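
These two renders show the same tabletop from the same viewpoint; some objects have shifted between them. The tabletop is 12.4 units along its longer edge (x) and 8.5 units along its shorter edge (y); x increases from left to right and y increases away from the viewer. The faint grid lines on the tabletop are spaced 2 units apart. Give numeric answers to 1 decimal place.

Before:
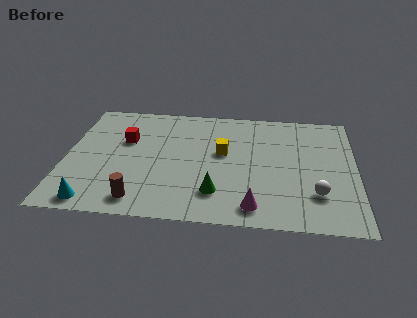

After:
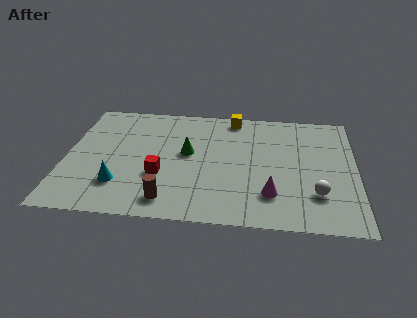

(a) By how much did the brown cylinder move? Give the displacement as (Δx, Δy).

(1.2, 0.1)

From the two frames, the brown cylinder sits at roughly (3.3, 1.2) before and (4.5, 1.3) after.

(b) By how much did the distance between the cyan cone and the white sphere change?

-1.1

Before: roughly 9.4 units apart; after: 8.3. That's 1.1 units closer together.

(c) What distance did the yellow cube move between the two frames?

2.7

From (6.7, 4.9) to (7.1, 7.6), the yellow cube covered √(0.4² + 2.7²) ≈ 2.7 units.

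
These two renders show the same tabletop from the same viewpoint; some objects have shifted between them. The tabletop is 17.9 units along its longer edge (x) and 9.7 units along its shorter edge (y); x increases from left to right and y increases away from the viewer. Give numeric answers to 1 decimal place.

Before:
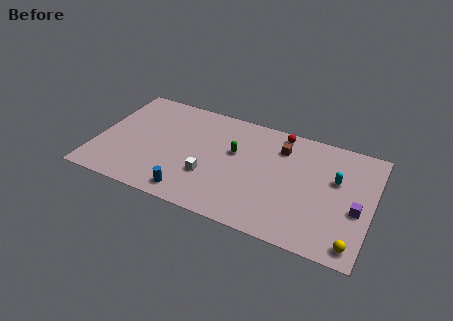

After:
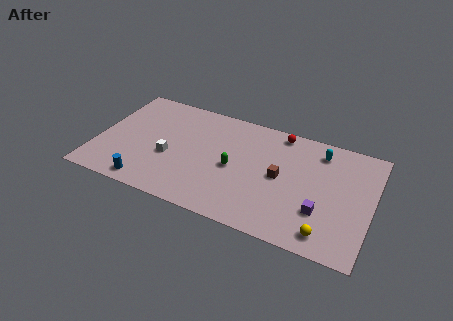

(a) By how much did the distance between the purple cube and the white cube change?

+0.5

The distance was about 9.5 in the first image and 10.0 in the second, so they moved 0.5 units further apart.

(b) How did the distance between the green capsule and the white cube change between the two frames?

+1.2

Before: roughly 3.0 units apart; after: 4.2. That's 1.2 units further apart.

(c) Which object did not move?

the red sphere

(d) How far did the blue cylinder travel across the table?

2.8

From (6.5, 1.3) to (3.7, 1.1), the blue cylinder covered √(2.8² + 0.2²) ≈ 2.8 units.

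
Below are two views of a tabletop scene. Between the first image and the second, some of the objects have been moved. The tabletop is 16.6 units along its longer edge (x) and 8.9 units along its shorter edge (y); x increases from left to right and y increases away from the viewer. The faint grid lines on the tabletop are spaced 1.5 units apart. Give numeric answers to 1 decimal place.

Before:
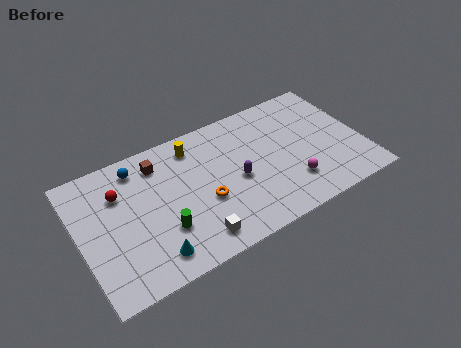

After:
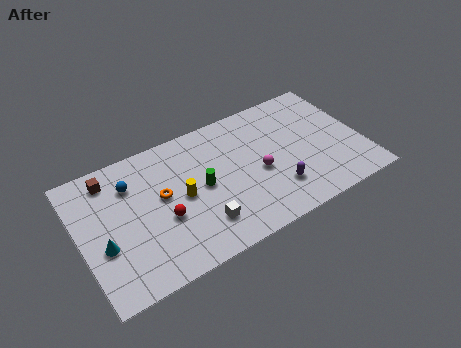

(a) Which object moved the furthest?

the red sphere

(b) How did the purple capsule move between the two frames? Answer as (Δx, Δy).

(2.1, -1.7)

The purple capsule started near (9.1, 4.0) and ended near (11.2, 2.3).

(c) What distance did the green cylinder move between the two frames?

3.0

From (4.6, 2.8) to (7.1, 4.5), the green cylinder covered √(2.5² + 1.7²) ≈ 3.0 units.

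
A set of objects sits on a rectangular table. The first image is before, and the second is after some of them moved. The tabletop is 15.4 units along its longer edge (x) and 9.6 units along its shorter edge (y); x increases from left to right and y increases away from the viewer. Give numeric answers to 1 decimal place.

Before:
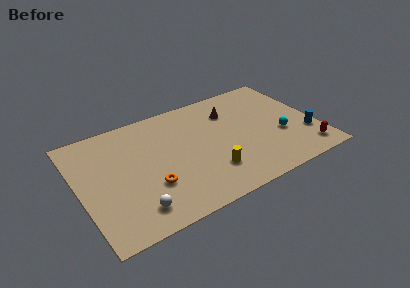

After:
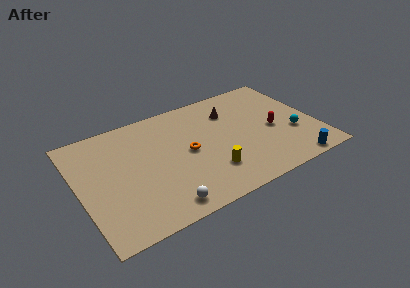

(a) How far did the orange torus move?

3.2

The orange torus was near (4.3, 3.1) before and (7.0, 4.8) after, so it travelled √(2.7² + 1.7²) ≈ 3.2 units.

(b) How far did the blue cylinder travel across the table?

2.5

From (14.6, 2.9) to (13.3, 0.8), the blue cylinder covered √(1.3² + 2.1²) ≈ 2.5 units.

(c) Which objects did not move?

the brown cone and the yellow cylinder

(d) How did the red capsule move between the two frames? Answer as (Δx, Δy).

(-1.7, 2.8)

The red capsule started near (14.3, 1.5) and ended near (12.6, 4.3).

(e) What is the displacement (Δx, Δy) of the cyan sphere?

(0.8, -0.2)

The cyan sphere was at about (13.0, 3.6) and moved to about (13.8, 3.4).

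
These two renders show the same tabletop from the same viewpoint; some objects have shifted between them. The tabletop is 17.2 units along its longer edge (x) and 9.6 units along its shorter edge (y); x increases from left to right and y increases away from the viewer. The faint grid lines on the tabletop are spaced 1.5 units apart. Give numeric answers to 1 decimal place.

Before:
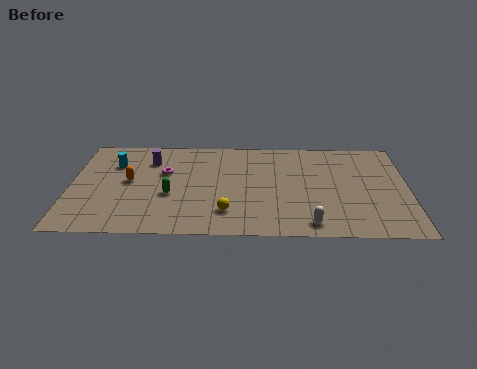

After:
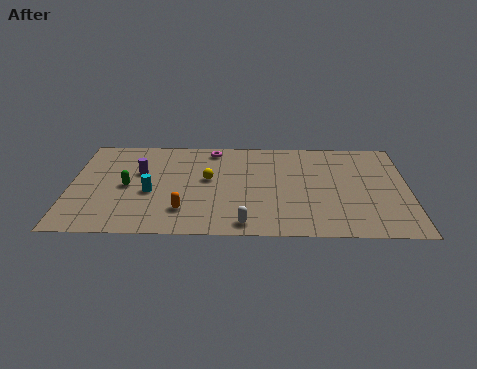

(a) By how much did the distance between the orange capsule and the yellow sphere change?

-2.5

Before: roughly 5.8 units apart; after: 3.3. That's 2.5 units closer together.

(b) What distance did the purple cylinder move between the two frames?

1.3

The purple cylinder was near (4.0, 7.2) before and (3.5, 6.0) after, so it travelled √(0.5² + 1.2²) ≈ 1.3 units.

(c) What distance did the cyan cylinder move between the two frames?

3.4

From (2.2, 6.8) to (4.1, 4.0), the cyan cylinder covered √(1.9² + 2.8²) ≈ 3.4 units.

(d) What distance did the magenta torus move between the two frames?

3.4

The magenta torus was near (4.8, 6.0) before and (7.2, 8.4) after, so it travelled √(2.4² + 2.4²) ≈ 3.4 units.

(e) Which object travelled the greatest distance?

the orange capsule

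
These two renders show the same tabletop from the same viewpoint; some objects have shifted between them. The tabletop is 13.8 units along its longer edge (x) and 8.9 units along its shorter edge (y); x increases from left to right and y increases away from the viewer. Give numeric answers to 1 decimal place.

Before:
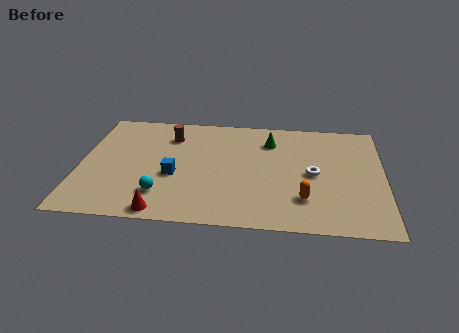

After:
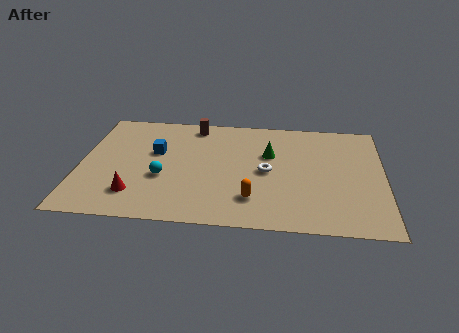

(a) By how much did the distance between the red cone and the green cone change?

-0.6

Before: roughly 7.6 units apart; after: 7.0. That's 0.6 units closer together.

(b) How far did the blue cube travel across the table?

2.0

The blue cube was near (4.3, 3.6) before and (3.4, 5.4) after, so it travelled √(0.9² + 1.8²) ≈ 2.0 units.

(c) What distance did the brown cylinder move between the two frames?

1.5

The brown cylinder was near (4.0, 6.8) before and (5.1, 7.8) after, so it travelled √(1.1² + 1.0²) ≈ 1.5 units.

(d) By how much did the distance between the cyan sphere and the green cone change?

-1.4

They were about 6.7 units apart before and 5.3 after — 1.4 units closer together.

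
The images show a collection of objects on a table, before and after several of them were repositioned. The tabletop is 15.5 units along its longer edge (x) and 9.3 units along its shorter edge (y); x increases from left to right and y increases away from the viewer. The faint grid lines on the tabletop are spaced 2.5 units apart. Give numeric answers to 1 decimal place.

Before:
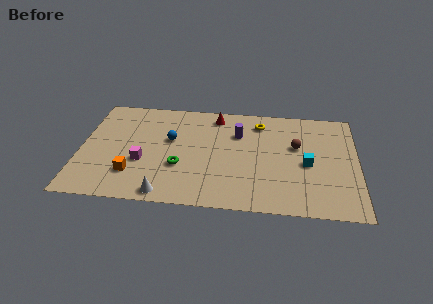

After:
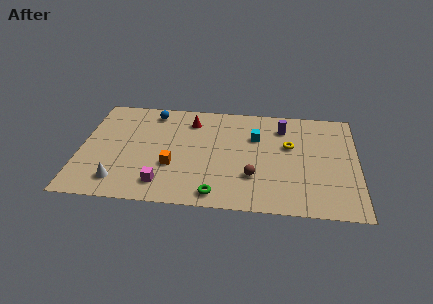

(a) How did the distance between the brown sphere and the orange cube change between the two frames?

-5.2

Before: roughly 9.7 units apart; after: 4.5. That's 5.2 units closer together.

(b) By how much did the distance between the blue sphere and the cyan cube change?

-1.7

Before: roughly 7.8 units apart; after: 6.1. That's 1.7 units closer together.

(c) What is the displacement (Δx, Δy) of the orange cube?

(2.2, 0.9)

The orange cube started near (3.0, 2.4) and ended near (5.2, 3.3).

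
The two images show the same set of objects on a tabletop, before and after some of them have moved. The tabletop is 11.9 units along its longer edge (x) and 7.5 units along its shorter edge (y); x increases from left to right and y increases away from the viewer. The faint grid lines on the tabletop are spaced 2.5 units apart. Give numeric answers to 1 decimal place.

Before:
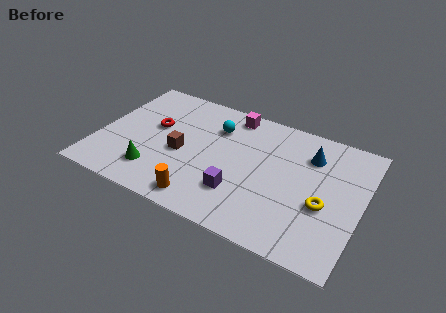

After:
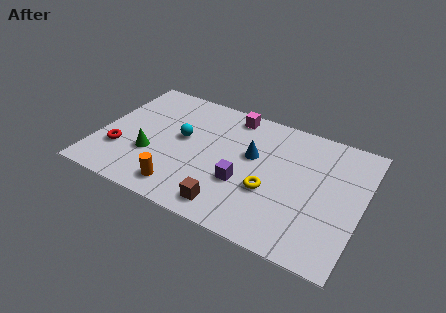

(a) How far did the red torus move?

2.5

From (2.4, 4.4) to (1.1, 2.3), the red torus covered √(1.3² + 2.1²) ≈ 2.5 units.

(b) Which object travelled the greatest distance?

the brown cube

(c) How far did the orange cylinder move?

1.0

The orange cylinder moved from about (5.1, 1.0) to (4.1, 1.2), a distance of √(1.0² + 0.2²) ≈ 1.0.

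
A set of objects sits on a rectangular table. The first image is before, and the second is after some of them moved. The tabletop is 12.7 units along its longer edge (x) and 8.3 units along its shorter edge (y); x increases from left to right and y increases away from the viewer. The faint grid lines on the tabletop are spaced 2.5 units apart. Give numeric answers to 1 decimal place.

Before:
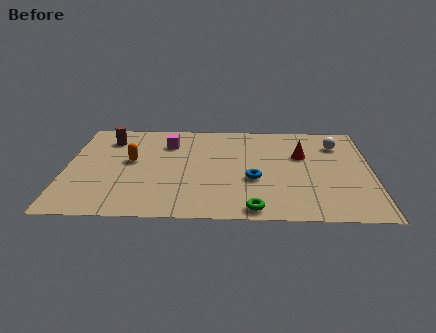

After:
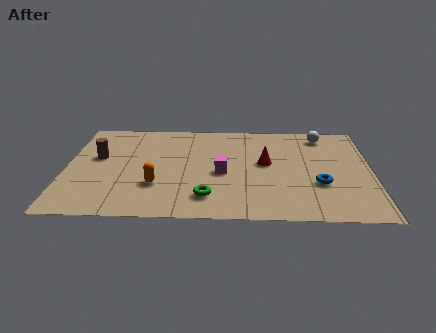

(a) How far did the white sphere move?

1.0

From (11.3, 6.3) to (10.7, 7.1), the white sphere covered √(0.6² + 0.8²) ≈ 1.0 units.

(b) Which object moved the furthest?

the magenta cube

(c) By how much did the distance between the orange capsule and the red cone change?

-2.2

The distance was about 7.1 in the first image and 4.9 in the second, so they moved 2.2 units closer together.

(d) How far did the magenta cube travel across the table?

3.4

The magenta cube was near (4.2, 6.2) before and (6.5, 3.7) after, so it travelled √(2.3² + 2.5²) ≈ 3.4 units.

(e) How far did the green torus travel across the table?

2.1

From (7.8, 0.8) to (5.9, 1.7), the green torus covered √(1.9² + 0.9²) ≈ 2.1 units.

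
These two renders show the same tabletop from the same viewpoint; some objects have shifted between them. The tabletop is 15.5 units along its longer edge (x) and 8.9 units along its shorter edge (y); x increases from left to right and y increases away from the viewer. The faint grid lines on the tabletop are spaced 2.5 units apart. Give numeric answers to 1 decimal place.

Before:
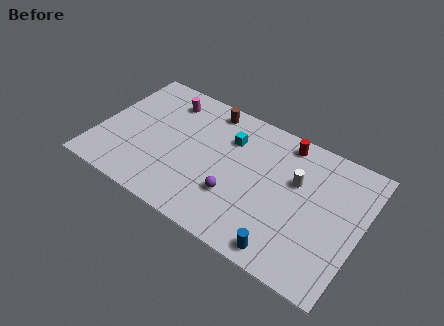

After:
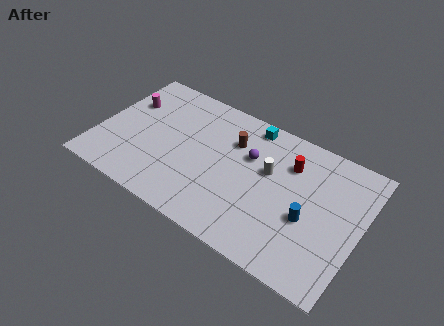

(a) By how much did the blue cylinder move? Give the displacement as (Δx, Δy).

(0.9, 2.6)

From the two frames, the blue cylinder sits at roughly (11.7, 1.0) before and (12.6, 3.6) after.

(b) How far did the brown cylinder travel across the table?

2.3

The brown cylinder moved from about (6.0, 7.8) to (7.7, 6.3), a distance of √(1.7² + 1.5²) ≈ 2.3.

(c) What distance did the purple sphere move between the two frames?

3.0

From (8.4, 2.8) to (8.8, 5.8), the purple sphere covered √(0.4² + 3.0²) ≈ 3.0 units.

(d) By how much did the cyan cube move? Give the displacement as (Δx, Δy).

(1.0, 1.5)

The cyan cube started near (7.5, 6.4) and ended near (8.5, 7.9).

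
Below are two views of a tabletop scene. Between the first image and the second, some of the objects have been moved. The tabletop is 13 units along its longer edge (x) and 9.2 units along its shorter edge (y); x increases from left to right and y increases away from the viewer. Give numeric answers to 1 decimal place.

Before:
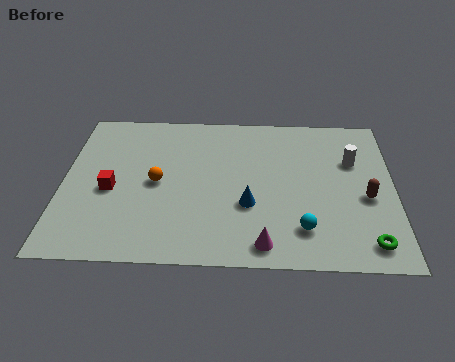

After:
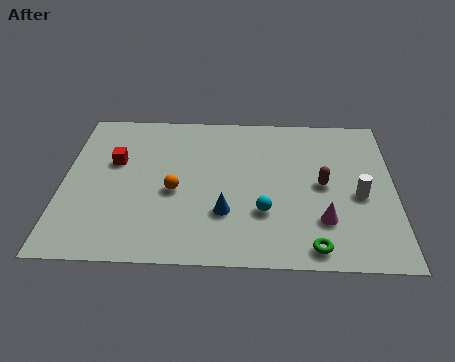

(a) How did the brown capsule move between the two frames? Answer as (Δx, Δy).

(-1.7, 0.7)

The brown capsule was at about (11.9, 3.9) and moved to about (10.2, 4.6).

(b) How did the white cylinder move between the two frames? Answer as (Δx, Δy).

(0.2, -2.1)

The white cylinder was at about (11.4, 6.1) and moved to about (11.6, 4.0).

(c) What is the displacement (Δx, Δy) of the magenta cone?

(2.3, 1.4)

The magenta cone started near (7.9, 1.1) and ended near (10.2, 2.5).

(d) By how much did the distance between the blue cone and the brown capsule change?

-0.4

Before: roughly 4.6 units apart; after: 4.2. That's 0.4 units closer together.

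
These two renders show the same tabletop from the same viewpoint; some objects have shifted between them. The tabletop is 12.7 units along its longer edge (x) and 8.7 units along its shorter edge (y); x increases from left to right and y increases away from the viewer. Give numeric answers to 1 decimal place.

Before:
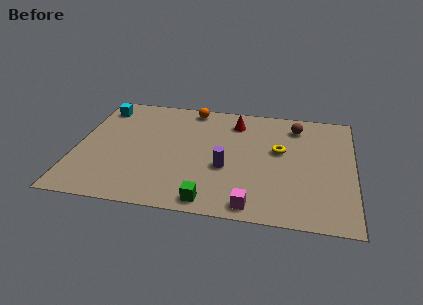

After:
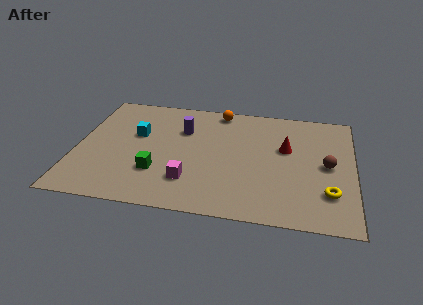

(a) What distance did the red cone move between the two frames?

2.9

The red cone was near (7.2, 7.0) before and (9.6, 5.3) after, so it travelled √(2.4² + 1.7²) ≈ 2.9 units.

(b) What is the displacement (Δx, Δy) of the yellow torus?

(2.3, -2.8)

The yellow torus was at about (9.3, 5.1) and moved to about (11.6, 2.3).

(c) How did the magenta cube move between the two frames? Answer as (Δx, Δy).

(-2.9, 1.3)

From the two frames, the magenta cube sits at roughly (8.2, 0.9) before and (5.3, 2.2) after.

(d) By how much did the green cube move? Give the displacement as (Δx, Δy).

(-2.5, 1.7)

From the two frames, the green cube sits at roughly (6.3, 0.9) before and (3.8, 2.6) after.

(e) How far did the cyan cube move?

2.6

The cyan cube was near (0.9, 7.2) before and (2.7, 5.3) after, so it travelled √(1.8² + 1.9²) ≈ 2.6 units.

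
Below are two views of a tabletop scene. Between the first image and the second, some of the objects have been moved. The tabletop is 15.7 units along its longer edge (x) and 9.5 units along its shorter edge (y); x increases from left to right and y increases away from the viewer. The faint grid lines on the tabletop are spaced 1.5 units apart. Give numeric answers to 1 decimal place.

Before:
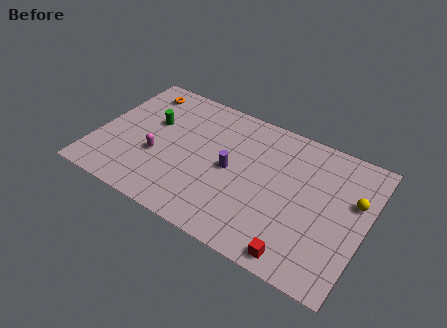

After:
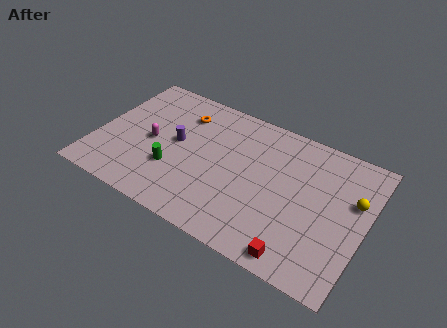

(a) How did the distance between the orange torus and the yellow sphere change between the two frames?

-2.8

Before: roughly 13.2 units apart; after: 10.4. That's 2.8 units closer together.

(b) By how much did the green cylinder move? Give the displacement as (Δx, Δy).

(1.7, -2.8)

The green cylinder started near (3.0, 5.9) and ended near (4.7, 3.1).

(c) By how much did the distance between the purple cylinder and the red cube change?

+3.0

Before: roughly 5.8 units apart; after: 8.8. That's 3.0 units further apart.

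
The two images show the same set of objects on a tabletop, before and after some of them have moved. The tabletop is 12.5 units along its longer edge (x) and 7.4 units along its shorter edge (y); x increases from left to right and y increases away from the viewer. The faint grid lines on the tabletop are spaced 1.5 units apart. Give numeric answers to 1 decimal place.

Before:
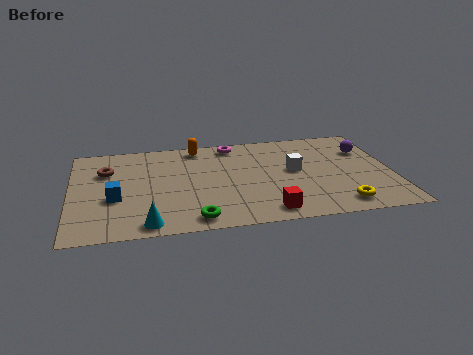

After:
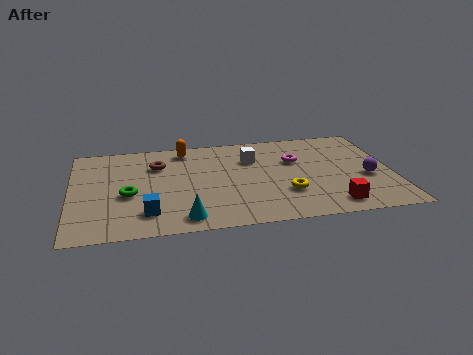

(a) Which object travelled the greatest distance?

the green torus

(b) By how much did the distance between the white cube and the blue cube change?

-1.6

The distance was about 7.1 in the first image and 5.5 in the second, so they moved 1.6 units closer together.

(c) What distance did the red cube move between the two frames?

2.5

The red cube moved from about (7.5, 1.0) to (10.0, 1.1), a distance of √(2.5² + 0.1²) ≈ 2.5.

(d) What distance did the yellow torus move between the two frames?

2.3

The yellow torus was near (10.3, 1.1) before and (8.3, 2.3) after, so it travelled √(2.0² + 1.2²) ≈ 2.3 units.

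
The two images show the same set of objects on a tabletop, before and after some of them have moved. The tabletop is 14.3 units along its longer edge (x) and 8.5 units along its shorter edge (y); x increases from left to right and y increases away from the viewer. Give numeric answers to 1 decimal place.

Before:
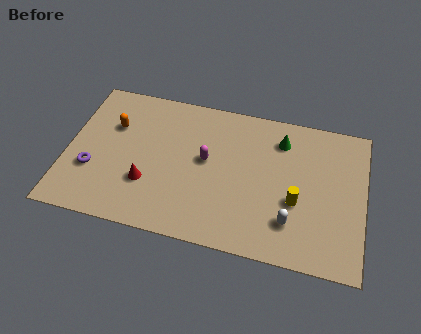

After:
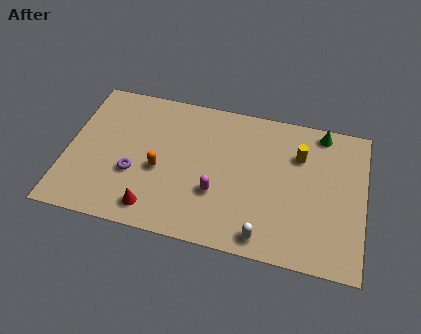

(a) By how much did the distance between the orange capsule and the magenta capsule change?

-1.8

The distance was about 4.7 in the first image and 2.9 in the second, so they moved 1.8 units closer together.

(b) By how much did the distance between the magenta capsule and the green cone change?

+2.7

Before: roughly 4.0 units apart; after: 6.7. That's 2.7 units further apart.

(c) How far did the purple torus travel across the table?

2.0

The purple torus was near (1.3, 2.9) before and (3.3, 3.1) after, so it travelled √(2.0² + 0.2²) ≈ 2.0 units.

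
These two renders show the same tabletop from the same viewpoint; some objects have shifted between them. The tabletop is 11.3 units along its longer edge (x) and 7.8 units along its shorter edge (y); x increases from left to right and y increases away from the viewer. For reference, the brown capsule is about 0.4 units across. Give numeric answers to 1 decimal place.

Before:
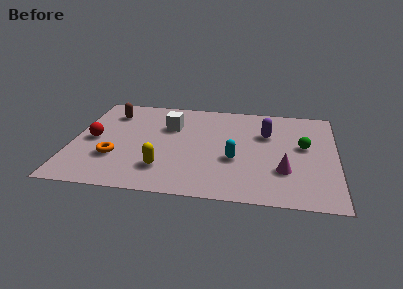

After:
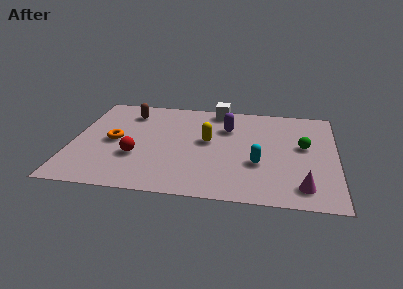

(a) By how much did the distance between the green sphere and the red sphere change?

-1.7

Before: roughly 9.0 units apart; after: 7.3. That's 1.7 units closer together.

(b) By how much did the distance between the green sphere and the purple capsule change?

+1.7

The distance was about 1.8 in the first image and 3.5 in the second, so they moved 1.7 units further apart.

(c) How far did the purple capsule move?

1.7

From (8.3, 5.2) to (6.6, 5.5), the purple capsule covered √(1.7² + 0.3²) ≈ 1.7 units.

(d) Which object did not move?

the green sphere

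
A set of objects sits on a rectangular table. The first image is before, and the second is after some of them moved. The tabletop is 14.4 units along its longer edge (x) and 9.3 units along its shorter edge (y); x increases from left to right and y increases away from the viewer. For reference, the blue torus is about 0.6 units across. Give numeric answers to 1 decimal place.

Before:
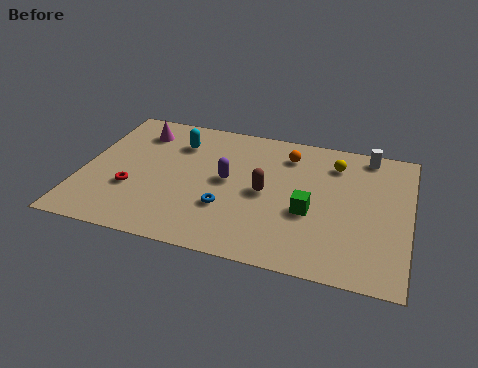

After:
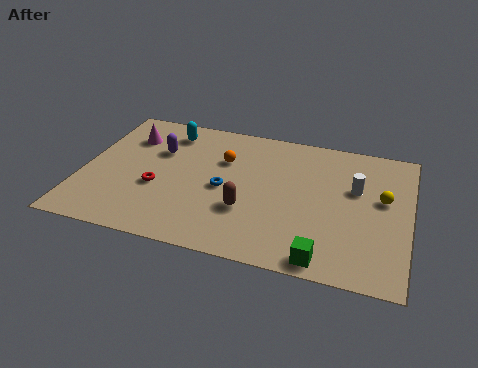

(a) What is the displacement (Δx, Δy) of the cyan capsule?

(-0.5, 0.7)

The cyan capsule was at about (4.0, 7.0) and moved to about (3.5, 7.7).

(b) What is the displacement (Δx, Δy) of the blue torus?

(-0.2, 1.3)

From the two frames, the blue torus sits at roughly (6.5, 3.0) before and (6.3, 4.3) after.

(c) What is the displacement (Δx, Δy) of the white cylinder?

(-0.4, -2.5)

The white cylinder was at about (12.4, 8.3) and moved to about (12.0, 5.8).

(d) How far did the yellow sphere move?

2.9

From (11.0, 7.3) to (13.2, 5.4), the yellow sphere covered √(2.2² + 1.9²) ≈ 2.9 units.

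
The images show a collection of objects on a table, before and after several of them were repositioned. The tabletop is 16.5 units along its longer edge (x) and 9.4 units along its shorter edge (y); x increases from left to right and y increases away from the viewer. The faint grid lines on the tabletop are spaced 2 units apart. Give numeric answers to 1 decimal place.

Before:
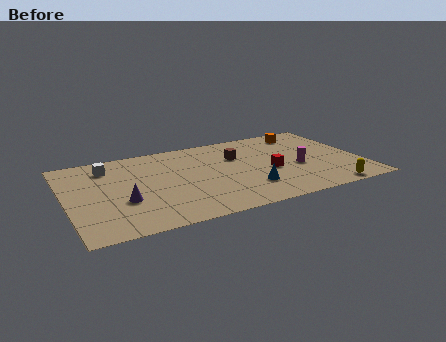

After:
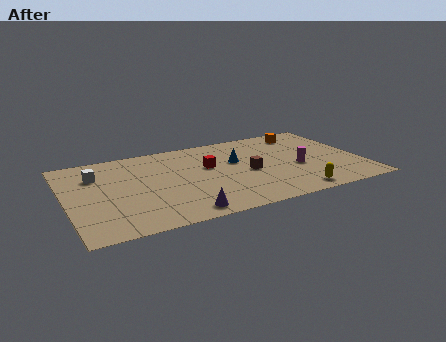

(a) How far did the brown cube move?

2.0

The brown cube was near (9.7, 6.3) before and (10.1, 4.3) after, so it travelled √(0.4² + 2.0²) ≈ 2.0 units.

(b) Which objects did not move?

the orange cube and the magenta cylinder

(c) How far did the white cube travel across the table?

1.0

The white cube moved from about (2.5, 7.5) to (1.8, 6.8), a distance of √(0.7² + 0.7²) ≈ 1.0.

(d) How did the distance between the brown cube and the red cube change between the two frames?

-0.3

They were about 2.8 units apart before and 2.5 after — 0.3 units closer together.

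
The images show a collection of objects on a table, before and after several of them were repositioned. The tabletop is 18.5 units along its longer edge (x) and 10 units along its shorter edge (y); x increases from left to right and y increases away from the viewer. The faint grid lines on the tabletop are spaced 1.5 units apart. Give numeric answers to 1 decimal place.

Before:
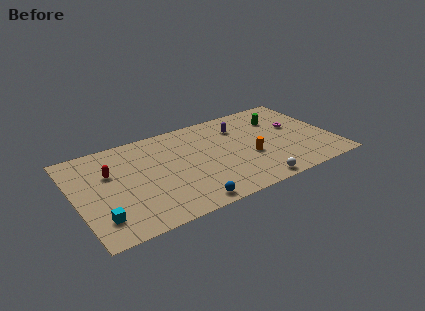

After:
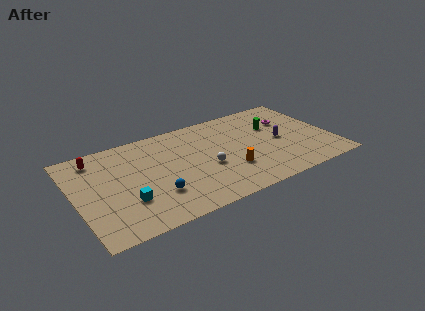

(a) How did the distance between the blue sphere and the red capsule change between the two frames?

-0.7

Before: roughly 7.3 units apart; after: 6.6. That's 0.7 units closer together.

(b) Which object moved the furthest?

the white sphere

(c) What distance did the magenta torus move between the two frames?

0.9

From (16.1, 5.9) to (15.8, 6.8), the magenta torus covered √(0.3² + 0.9²) ≈ 0.9 units.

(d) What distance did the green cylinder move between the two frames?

0.9

The green cylinder moved from about (15.1, 7.3) to (14.6, 6.6), a distance of √(0.5² + 0.7²) ≈ 0.9.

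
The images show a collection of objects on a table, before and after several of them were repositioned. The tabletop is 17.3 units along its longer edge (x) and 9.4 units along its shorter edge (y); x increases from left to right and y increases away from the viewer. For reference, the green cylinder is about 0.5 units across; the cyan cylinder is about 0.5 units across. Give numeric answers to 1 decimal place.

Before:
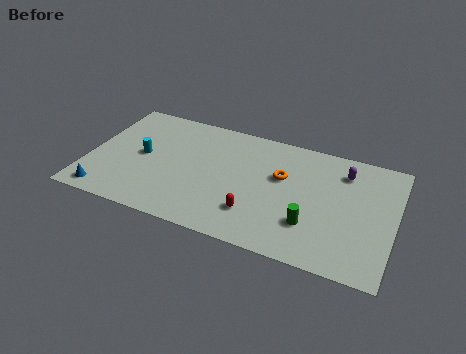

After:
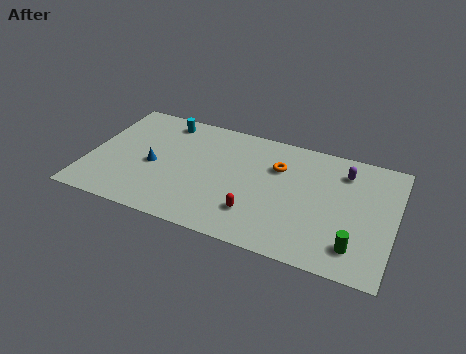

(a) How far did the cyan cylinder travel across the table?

3.4

From (3.0, 4.8) to (3.9, 8.1), the cyan cylinder covered √(0.9² + 3.3²) ≈ 3.4 units.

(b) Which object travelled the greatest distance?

the blue cone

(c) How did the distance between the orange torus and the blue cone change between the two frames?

-3.4

They were about 10.7 units apart before and 7.3 after — 3.4 units closer together.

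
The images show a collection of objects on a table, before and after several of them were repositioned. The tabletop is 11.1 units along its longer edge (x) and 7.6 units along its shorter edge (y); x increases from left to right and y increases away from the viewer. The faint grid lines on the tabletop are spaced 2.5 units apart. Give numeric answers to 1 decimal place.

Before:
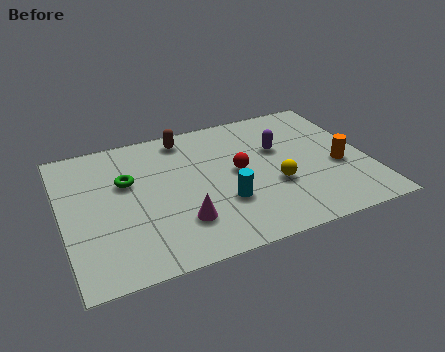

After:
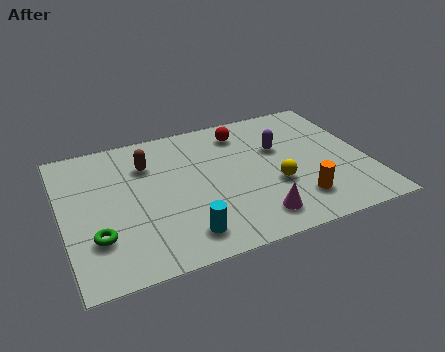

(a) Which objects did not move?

the yellow sphere and the purple capsule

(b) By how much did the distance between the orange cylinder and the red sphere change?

+1.0

The distance was about 3.7 in the first image and 4.7 in the second, so they moved 1.0 units further apart.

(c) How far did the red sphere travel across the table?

2.2

The red sphere moved from about (6.4, 4.0) to (6.8, 6.2), a distance of √(0.4² + 2.2²) ≈ 2.2.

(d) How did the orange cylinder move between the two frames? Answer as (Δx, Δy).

(-1.7, -1.4)

From the two frames, the orange cylinder sits at roughly (10.0, 3.1) before and (8.3, 1.7) after.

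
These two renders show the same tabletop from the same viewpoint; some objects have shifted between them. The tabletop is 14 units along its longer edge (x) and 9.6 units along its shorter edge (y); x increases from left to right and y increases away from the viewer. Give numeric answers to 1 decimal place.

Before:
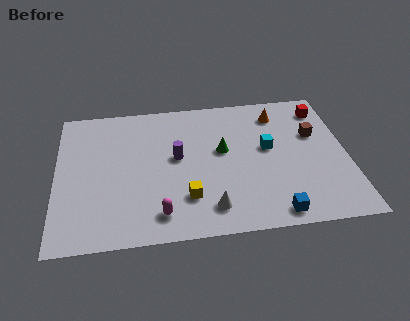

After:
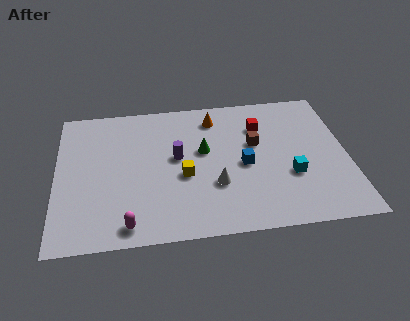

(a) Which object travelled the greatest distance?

the blue cube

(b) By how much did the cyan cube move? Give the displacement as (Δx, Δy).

(1.0, -2.0)

The cyan cube was at about (10.2, 5.4) and moved to about (11.2, 3.4).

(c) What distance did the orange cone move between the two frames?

3.1

The orange cone moved from about (10.8, 7.8) to (7.7, 7.9), a distance of √(3.1² + 0.1²) ≈ 3.1.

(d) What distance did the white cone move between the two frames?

1.5

The white cone moved from about (7.3, 1.7) to (7.6, 3.2), a distance of √(0.3² + 1.5²) ≈ 1.5.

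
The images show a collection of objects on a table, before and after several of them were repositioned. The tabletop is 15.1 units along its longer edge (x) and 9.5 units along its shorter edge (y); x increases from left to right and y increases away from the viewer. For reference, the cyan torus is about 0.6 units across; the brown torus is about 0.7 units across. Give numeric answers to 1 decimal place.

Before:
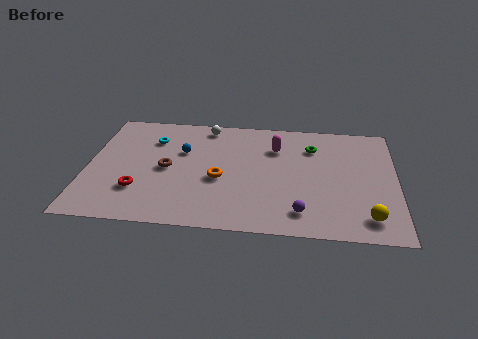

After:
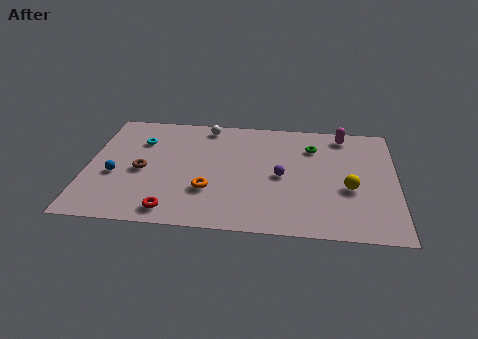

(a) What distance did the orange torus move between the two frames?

1.1

The orange torus moved from about (6.5, 4.0) to (6.0, 3.0), a distance of √(0.5² + 1.0²) ≈ 1.1.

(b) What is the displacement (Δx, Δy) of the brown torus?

(-1.2, -0.3)

From the two frames, the brown torus sits at roughly (3.9, 4.6) before and (2.7, 4.3) after.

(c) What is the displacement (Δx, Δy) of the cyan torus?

(-0.6, -0.2)

The cyan torus was at about (3.1, 7.0) and moved to about (2.5, 6.8).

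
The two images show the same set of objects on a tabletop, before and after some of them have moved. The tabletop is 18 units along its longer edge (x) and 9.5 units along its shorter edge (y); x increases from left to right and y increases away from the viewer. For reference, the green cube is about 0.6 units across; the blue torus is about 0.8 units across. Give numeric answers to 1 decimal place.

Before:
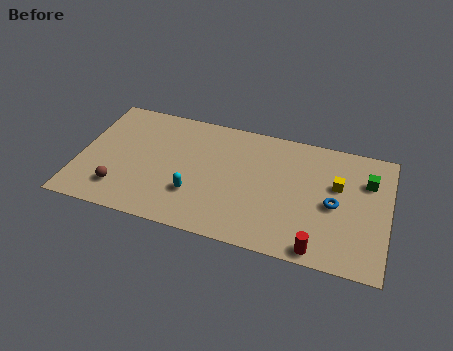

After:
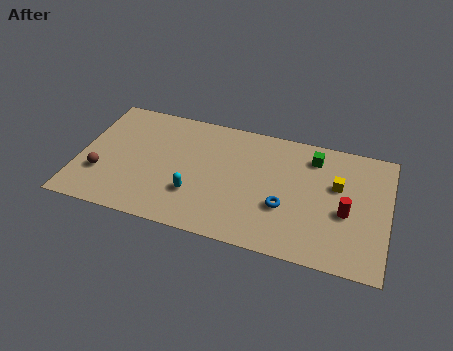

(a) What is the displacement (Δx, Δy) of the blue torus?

(-2.8, -1.0)

From the two frames, the blue torus sits at roughly (14.9, 4.4) before and (12.1, 3.4) after.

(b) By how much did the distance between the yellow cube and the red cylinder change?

-3.1

They were about 5.1 units apart before and 2.0 after — 3.1 units closer together.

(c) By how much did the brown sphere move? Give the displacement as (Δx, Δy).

(-1.2, 0.9)

The brown sphere was at about (2.6, 2.1) and moved to about (1.4, 3.0).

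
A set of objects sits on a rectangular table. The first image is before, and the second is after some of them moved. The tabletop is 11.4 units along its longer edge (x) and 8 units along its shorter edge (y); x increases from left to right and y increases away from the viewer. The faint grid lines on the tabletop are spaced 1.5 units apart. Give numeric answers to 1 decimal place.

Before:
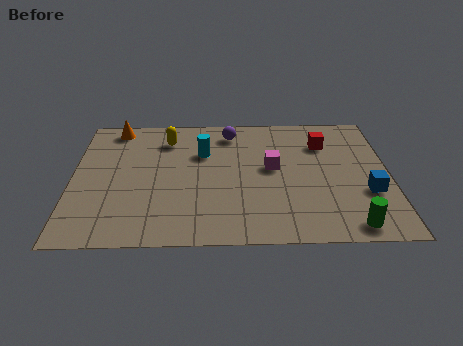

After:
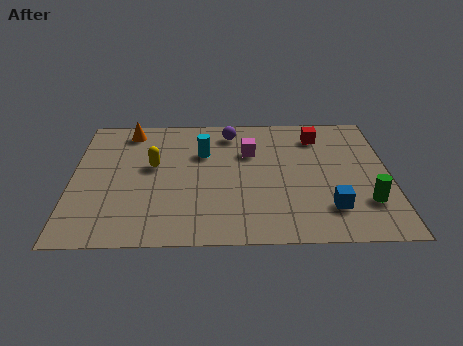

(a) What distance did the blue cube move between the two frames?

1.7

The blue cube was near (10.6, 2.8) before and (9.2, 1.9) after, so it travelled √(1.4² + 0.9²) ≈ 1.7 units.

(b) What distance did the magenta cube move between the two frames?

1.3

The magenta cube was near (7.2, 4.4) before and (6.4, 5.4) after, so it travelled √(0.8² + 1.0²) ≈ 1.3 units.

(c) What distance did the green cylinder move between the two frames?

1.4

The green cylinder was near (9.9, 0.9) before and (10.5, 2.2) after, so it travelled √(0.6² + 1.3²) ≈ 1.4 units.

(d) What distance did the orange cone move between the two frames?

0.5

The orange cone was near (1.5, 7.1) before and (2.0, 6.9) after, so it travelled √(0.5² + 0.2²) ≈ 0.5 units.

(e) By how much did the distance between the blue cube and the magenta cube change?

+0.7

The distance was about 3.8 in the first image and 4.5 in the second, so they moved 0.7 units further apart.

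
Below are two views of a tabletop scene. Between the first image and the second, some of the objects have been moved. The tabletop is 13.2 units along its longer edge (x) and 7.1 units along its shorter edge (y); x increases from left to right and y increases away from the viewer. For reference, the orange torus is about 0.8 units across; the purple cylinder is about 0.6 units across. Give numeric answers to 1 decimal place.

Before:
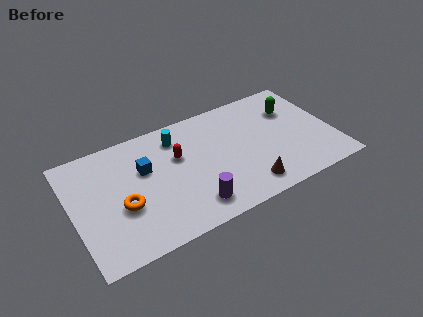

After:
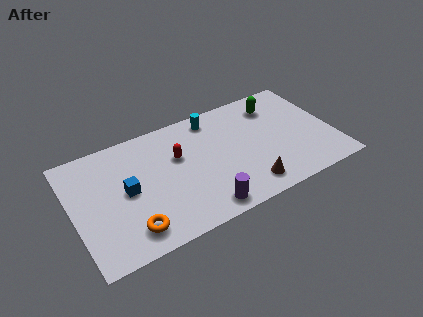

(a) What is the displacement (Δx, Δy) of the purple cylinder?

(0.5, -0.4)

The purple cylinder was at about (5.7, 1.3) and moved to about (6.2, 0.9).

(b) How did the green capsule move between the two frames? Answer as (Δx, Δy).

(-0.8, 0.6)

The green capsule was at about (11.4, 5.0) and moved to about (10.6, 5.6).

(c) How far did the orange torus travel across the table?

1.5

From (2.4, 2.8) to (2.6, 1.3), the orange torus covered √(0.2² + 1.5²) ≈ 1.5 units.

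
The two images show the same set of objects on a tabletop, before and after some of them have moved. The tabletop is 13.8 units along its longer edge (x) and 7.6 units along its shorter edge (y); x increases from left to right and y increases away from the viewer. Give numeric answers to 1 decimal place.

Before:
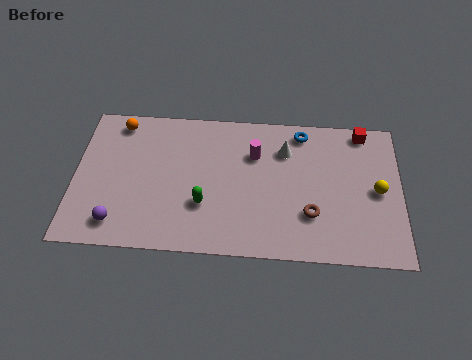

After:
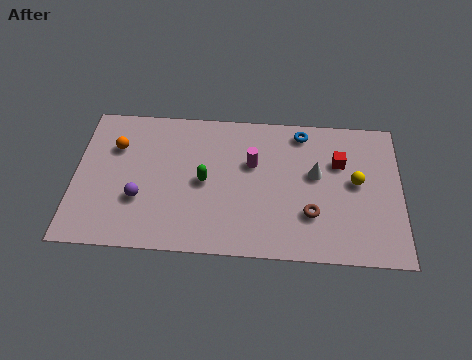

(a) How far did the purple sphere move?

1.6

The purple sphere was near (1.9, 1.3) before and (2.8, 2.6) after, so it travelled √(0.9² + 1.3²) ≈ 1.6 units.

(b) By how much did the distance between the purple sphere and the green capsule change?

-0.9

Before: roughly 3.8 units apart; after: 2.9. That's 0.9 units closer together.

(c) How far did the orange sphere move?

1.3

The orange sphere moved from about (1.8, 6.6) to (1.7, 5.3), a distance of √(0.1² + 1.3²) ≈ 1.3.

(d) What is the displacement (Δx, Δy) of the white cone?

(1.3, -1.2)

The white cone started near (8.9, 5.6) and ended near (10.2, 4.4).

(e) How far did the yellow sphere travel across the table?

1.0

The yellow sphere moved from about (12.8, 3.7) to (11.9, 4.1), a distance of √(0.9² + 0.4²) ≈ 1.0.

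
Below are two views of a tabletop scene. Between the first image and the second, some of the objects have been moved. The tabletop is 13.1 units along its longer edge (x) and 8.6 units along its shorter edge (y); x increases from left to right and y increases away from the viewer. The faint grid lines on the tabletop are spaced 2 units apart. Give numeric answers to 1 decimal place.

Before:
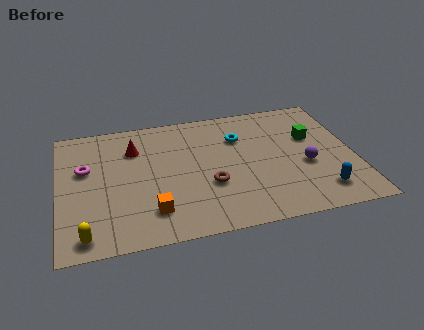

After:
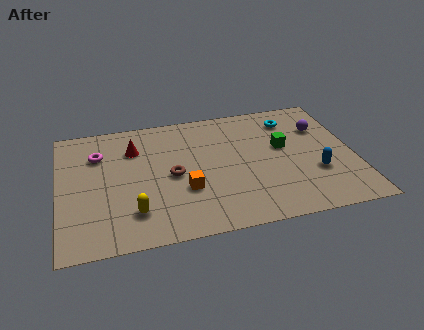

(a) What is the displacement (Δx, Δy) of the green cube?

(-1.3, -0.4)

The green cube started near (11.3, 5.4) and ended near (10.0, 5.0).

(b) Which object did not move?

the red cone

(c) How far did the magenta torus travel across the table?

1.1

The magenta torus moved from about (1.2, 5.3) to (1.8, 6.2), a distance of √(0.6² + 0.9²) ≈ 1.1.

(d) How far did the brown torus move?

1.9

The brown torus was near (6.6, 3.1) before and (5.0, 4.1) after, so it travelled √(1.6² + 1.0²) ≈ 1.9 units.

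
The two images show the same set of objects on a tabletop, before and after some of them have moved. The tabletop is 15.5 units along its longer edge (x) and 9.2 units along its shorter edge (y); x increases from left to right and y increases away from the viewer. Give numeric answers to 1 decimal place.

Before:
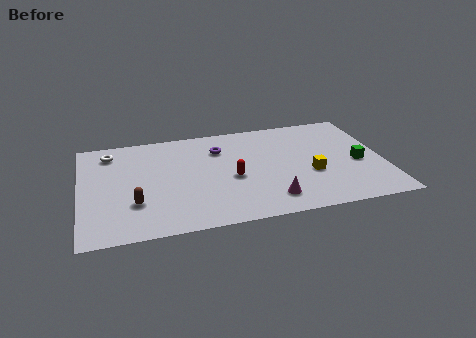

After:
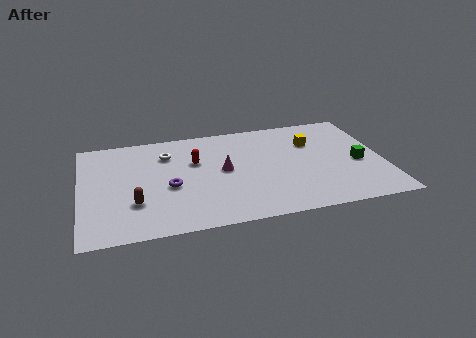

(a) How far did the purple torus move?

4.0

From (7.2, 6.8) to (4.5, 3.9), the purple torus covered √(2.7² + 2.9²) ≈ 4.0 units.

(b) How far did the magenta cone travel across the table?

3.8

The magenta cone was near (9.5, 1.7) before and (7.3, 4.8) after, so it travelled √(2.2² + 3.1²) ≈ 3.8 units.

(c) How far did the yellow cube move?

2.9

The yellow cube moved from about (11.7, 3.5) to (12.0, 6.4), a distance of √(0.3² + 2.9²) ≈ 2.9.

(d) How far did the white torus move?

3.0

The white torus was near (1.6, 7.6) before and (4.5, 6.9) after, so it travelled √(2.9² + 0.7²) ≈ 3.0 units.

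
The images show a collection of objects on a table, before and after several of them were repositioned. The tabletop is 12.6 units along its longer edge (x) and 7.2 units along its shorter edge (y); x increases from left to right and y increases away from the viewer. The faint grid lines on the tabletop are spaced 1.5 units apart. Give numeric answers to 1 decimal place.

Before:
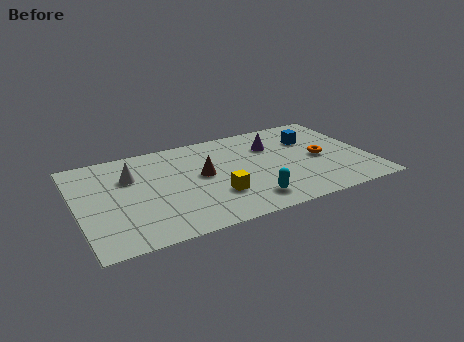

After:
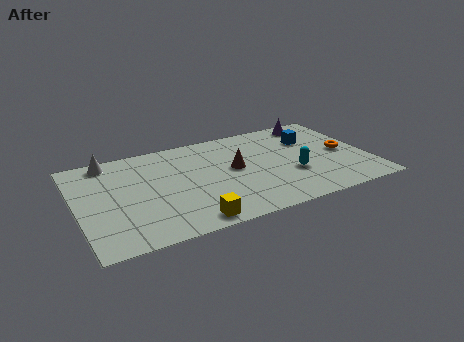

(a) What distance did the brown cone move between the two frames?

1.4

The brown cone was near (5.4, 3.9) before and (6.8, 3.9) after, so it travelled √(1.4² + 0.0²) ≈ 1.4 units.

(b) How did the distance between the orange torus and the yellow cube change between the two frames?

+2.7

They were about 4.9 units apart before and 7.6 after — 2.7 units further apart.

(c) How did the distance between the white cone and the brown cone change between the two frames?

+2.6

They were about 3.2 units apart before and 5.8 after — 2.6 units further apart.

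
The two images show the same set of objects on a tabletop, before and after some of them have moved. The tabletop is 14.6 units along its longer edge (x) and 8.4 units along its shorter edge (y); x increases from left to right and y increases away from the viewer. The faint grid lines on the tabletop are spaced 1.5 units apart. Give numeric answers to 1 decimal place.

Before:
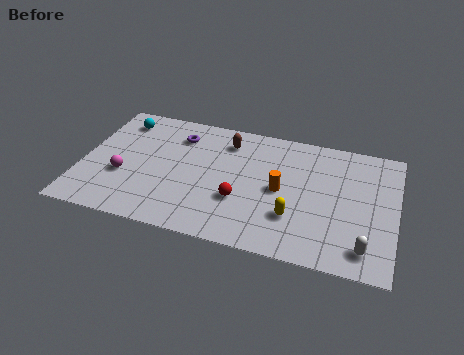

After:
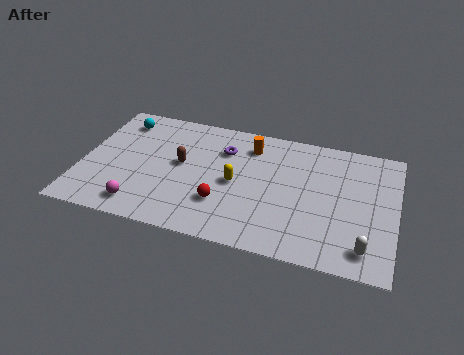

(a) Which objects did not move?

the cyan sphere and the white capsule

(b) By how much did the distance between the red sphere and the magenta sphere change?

-1.6

They were about 5.5 units apart before and 3.9 after — 1.6 units closer together.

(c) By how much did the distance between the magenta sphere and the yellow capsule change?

-3.0

The distance was about 8.0 in the first image and 5.0 in the second, so they moved 3.0 units closer together.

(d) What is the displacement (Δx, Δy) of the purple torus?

(2.2, -0.4)

The purple torus started near (4.3, 6.5) and ended near (6.5, 6.1).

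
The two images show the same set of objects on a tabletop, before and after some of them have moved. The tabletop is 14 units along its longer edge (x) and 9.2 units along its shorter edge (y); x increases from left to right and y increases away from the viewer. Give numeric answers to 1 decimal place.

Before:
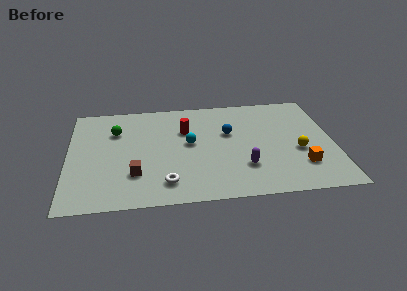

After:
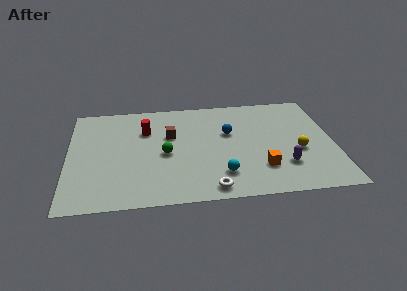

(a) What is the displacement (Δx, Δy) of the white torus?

(2.3, -0.7)

From the two frames, the white torus sits at roughly (5.1, 1.7) before and (7.4, 1.0) after.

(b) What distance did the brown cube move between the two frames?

3.7

The brown cube moved from about (3.5, 2.6) to (5.4, 5.8), a distance of √(1.9² + 3.2²) ≈ 3.7.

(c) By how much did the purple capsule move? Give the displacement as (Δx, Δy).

(2.1, -0.1)

From the two frames, the purple capsule sits at roughly (9.2, 2.6) before and (11.3, 2.5) after.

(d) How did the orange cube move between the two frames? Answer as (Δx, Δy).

(-2.1, 0.0)

The orange cube started near (12.2, 2.4) and ended near (10.1, 2.4).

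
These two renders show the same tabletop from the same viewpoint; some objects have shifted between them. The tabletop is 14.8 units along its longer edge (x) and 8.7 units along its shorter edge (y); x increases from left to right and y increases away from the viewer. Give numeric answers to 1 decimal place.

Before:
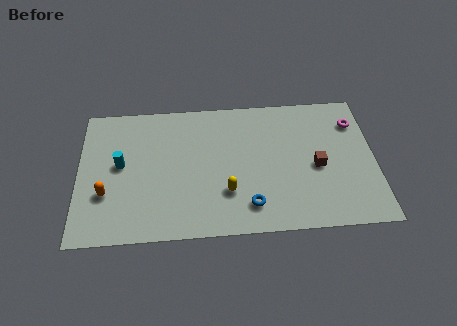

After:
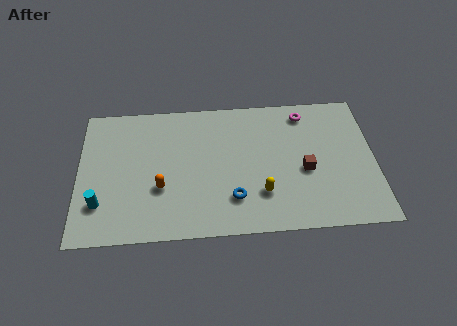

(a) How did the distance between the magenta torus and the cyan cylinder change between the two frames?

-0.5

The distance was about 12.0 in the first image and 11.5 in the second, so they moved 0.5 units closer together.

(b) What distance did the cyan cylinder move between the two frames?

2.6

The cyan cylinder was near (2.1, 4.7) before and (1.1, 2.3) after, so it travelled √(1.0² + 2.4²) ≈ 2.6 units.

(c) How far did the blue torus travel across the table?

0.9

The blue torus moved from about (8.5, 1.7) to (7.7, 2.2), a distance of √(0.8² + 0.5²) ≈ 0.9.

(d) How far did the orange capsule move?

2.7

From (1.4, 2.9) to (4.1, 3.1), the orange capsule covered √(2.7² + 0.2²) ≈ 2.7 units.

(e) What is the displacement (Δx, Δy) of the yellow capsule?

(1.7, -0.2)

The yellow capsule started near (7.4, 2.6) and ended near (9.1, 2.4).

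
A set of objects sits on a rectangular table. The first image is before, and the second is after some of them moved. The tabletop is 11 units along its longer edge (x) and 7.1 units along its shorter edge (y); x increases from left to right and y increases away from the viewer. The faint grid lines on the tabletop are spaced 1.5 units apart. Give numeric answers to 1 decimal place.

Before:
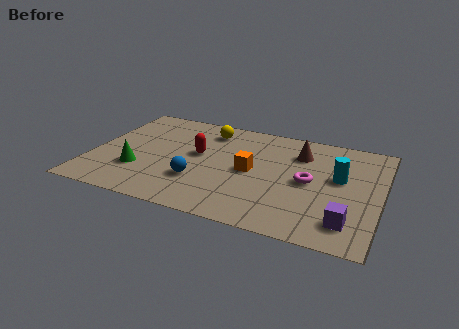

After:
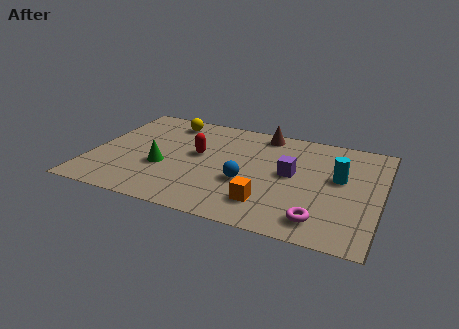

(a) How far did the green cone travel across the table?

1.0

The green cone moved from about (1.9, 2.2) to (2.8, 2.7), a distance of √(0.9² + 0.5²) ≈ 1.0.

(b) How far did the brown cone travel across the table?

1.8

The brown cone moved from about (7.8, 5.3) to (6.3, 6.3), a distance of √(1.5² + 1.0²) ≈ 1.8.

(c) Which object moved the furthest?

the purple cube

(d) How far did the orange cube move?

2.1

The orange cube moved from about (6.1, 3.5) to (6.9, 1.6), a distance of √(0.8² + 1.9²) ≈ 2.1.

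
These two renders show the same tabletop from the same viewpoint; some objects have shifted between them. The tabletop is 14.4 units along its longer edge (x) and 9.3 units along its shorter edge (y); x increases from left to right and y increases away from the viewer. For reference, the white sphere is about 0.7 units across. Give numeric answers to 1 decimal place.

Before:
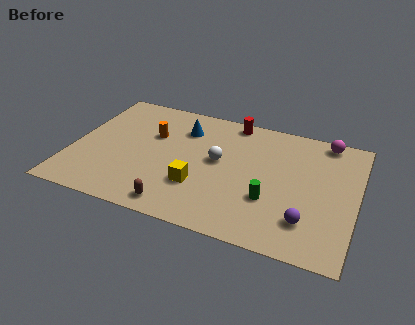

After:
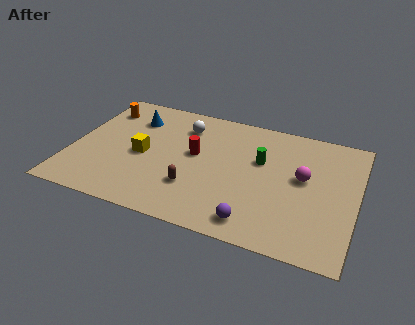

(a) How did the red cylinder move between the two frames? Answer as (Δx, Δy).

(-1.6, -3.2)

The red cylinder was at about (7.8, 8.4) and moved to about (6.2, 5.2).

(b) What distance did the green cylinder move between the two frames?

2.8

The green cylinder was near (10.2, 3.1) before and (9.5, 5.8) after, so it travelled √(0.7² + 2.7²) ≈ 2.8 units.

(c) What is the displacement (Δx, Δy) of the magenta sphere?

(-0.9, -3.2)

The magenta sphere started near (12.6, 8.4) and ended near (11.7, 5.2).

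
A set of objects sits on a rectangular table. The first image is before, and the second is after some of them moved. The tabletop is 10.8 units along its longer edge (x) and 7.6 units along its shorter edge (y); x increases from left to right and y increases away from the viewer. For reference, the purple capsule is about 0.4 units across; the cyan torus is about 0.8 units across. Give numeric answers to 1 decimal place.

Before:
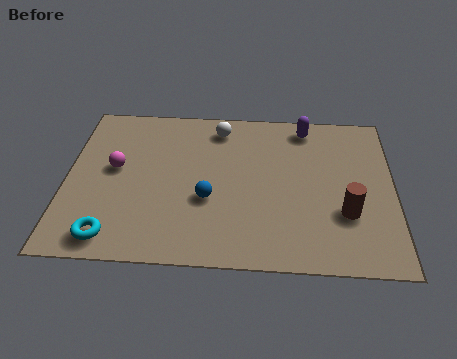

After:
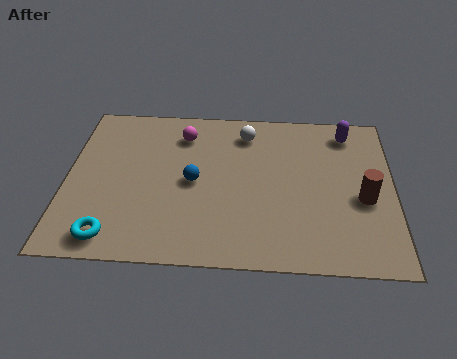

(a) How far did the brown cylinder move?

0.9

The brown cylinder was near (9.2, 2.5) before and (9.8, 3.2) after, so it travelled √(0.6² + 0.7²) ≈ 0.9 units.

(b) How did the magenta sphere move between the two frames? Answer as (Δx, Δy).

(2.2, 1.8)

The magenta sphere was at about (1.6, 4.2) and moved to about (3.8, 6.0).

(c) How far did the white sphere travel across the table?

0.9

The white sphere moved from about (5.0, 6.4) to (5.9, 6.2), a distance of √(0.9² + 0.2²) ≈ 0.9.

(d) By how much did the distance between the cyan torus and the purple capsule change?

+1.0

They were about 8.4 units apart before and 9.4 after — 1.0 units further apart.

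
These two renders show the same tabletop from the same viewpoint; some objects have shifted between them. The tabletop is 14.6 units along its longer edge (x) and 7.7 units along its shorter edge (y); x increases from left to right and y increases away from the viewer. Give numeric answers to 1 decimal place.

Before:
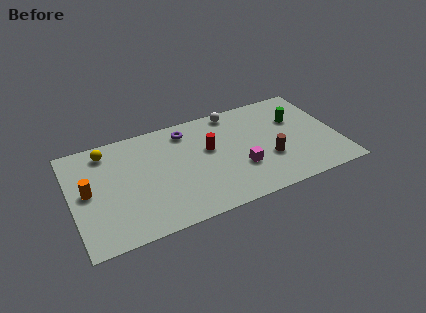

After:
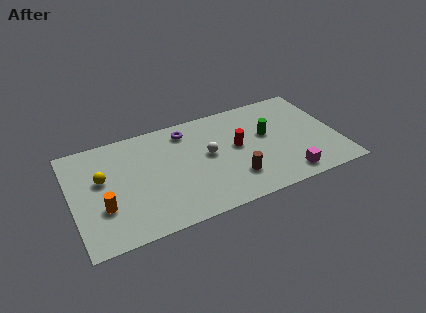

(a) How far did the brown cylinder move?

2.1

The brown cylinder moved from about (10.7, 2.7) to (8.7, 2.0), a distance of √(2.0² + 0.7²) ≈ 2.1.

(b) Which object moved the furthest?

the white sphere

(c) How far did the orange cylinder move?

1.6

The orange cylinder moved from about (0.9, 4.0) to (1.6, 2.6), a distance of √(0.7² + 1.4²) ≈ 1.6.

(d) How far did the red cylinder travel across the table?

1.6

From (7.6, 4.6) to (9.1, 4.2), the red cylinder covered √(1.5² + 0.4²) ≈ 1.6 units.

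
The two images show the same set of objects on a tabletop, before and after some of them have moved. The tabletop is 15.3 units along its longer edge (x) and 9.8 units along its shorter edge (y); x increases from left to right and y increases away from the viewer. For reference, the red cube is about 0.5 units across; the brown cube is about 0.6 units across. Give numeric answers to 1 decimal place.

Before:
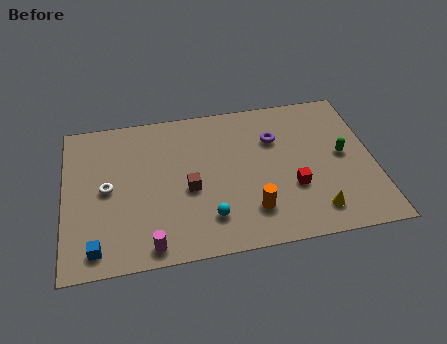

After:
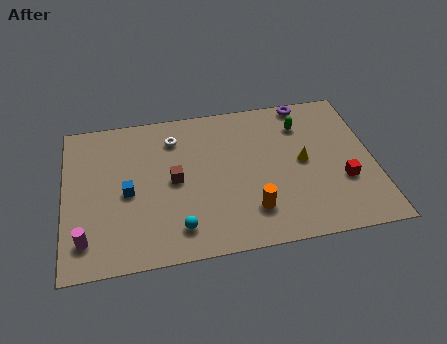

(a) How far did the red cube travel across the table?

2.5

The red cube was near (11.2, 3.4) before and (13.7, 3.4) after, so it travelled √(2.5² + 0.0²) ≈ 2.5 units.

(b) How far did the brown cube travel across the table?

1.0

The brown cube was near (6.1, 4.2) before and (5.4, 4.9) after, so it travelled √(0.7² + 0.7²) ≈ 1.0 units.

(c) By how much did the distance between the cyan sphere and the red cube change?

+4.0

They were about 4.4 units apart before and 8.4 after — 4.0 units further apart.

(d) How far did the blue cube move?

3.6

The blue cube was near (1.5, 1.3) before and (3.1, 4.5) after, so it travelled √(1.6² + 3.2²) ≈ 3.6 units.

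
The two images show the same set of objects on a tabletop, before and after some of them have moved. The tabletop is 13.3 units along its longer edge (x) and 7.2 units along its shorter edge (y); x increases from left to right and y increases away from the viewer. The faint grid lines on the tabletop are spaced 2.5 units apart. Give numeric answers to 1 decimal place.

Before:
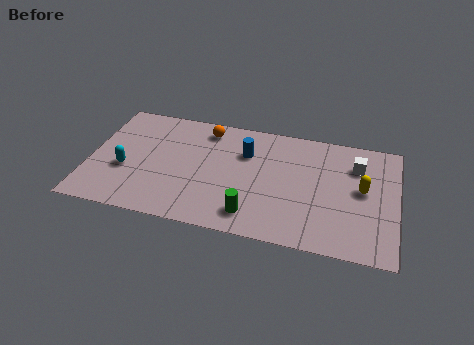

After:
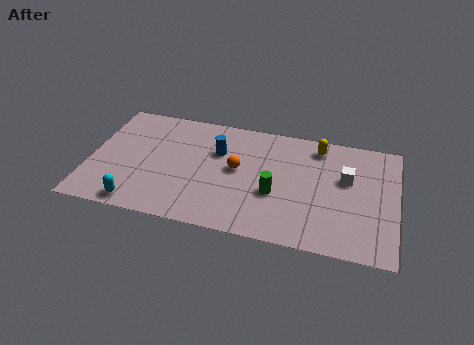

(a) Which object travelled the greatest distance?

the yellow capsule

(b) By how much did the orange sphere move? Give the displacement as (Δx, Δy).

(1.5, -2.2)

The orange sphere started near (4.9, 6.1) and ended near (6.4, 3.9).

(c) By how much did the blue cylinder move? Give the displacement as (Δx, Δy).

(-1.2, -0.2)

The blue cylinder started near (6.7, 5.0) and ended near (5.5, 4.8).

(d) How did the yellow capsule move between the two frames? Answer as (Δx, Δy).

(-2.0, 2.2)

From the two frames, the yellow capsule sits at roughly (11.8, 3.9) before and (9.8, 6.1) after.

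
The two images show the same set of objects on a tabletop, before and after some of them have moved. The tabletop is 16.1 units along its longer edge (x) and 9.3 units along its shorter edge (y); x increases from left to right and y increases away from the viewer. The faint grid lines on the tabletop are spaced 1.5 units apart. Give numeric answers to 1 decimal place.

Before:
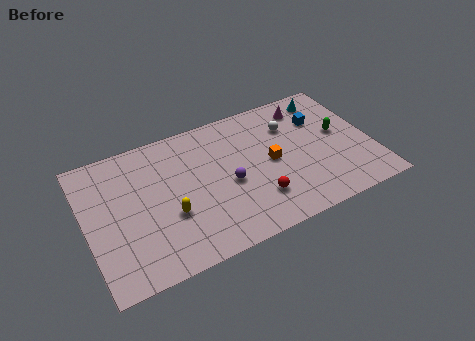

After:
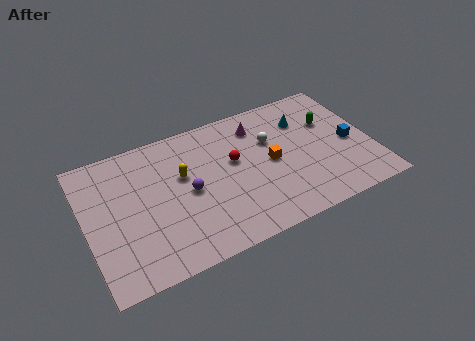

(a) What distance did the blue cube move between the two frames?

2.7

The blue cube was near (13.5, 6.5) before and (14.9, 4.2) after, so it travelled √(1.4² + 2.3²) ≈ 2.7 units.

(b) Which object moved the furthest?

the red sphere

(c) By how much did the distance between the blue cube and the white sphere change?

+3.0

The distance was about 1.7 in the first image and 4.7 in the second, so they moved 3.0 units further apart.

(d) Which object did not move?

the orange cube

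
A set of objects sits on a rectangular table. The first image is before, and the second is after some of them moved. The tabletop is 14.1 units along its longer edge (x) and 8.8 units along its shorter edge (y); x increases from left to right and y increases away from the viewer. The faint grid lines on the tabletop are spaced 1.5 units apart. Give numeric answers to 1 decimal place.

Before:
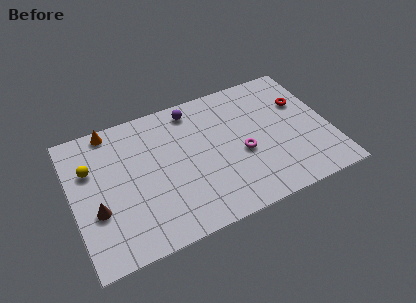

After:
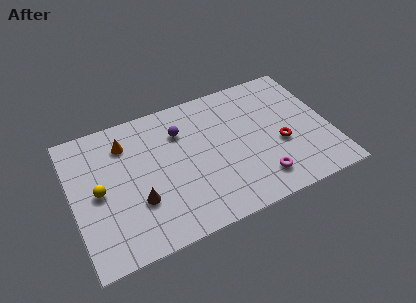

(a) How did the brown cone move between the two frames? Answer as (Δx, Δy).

(2.2, -0.3)

From the two frames, the brown cone sits at roughly (1.2, 3.2) before and (3.4, 2.9) after.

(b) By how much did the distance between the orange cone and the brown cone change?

-1.0

They were about 4.9 units apart before and 3.9 after — 1.0 units closer together.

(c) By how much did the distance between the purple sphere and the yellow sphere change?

-0.9

They were about 6.0 units apart before and 5.1 after — 0.9 units closer together.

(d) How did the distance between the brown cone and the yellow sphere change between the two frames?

-0.3

The distance was about 2.7 in the first image and 2.4 in the second, so they moved 0.3 units closer together.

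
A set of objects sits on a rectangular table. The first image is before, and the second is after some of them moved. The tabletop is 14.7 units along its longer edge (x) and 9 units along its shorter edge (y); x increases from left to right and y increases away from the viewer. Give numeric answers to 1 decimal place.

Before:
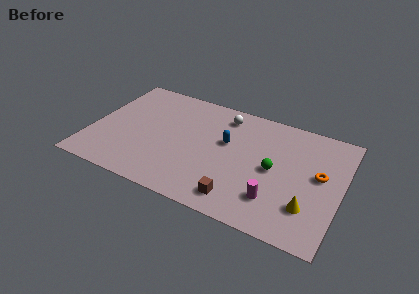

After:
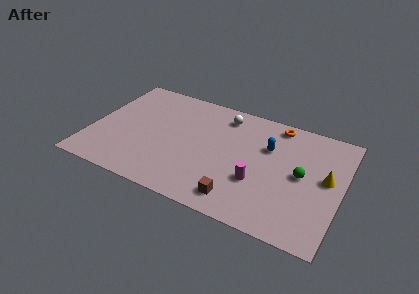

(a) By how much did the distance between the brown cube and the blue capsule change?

+0.6

Before: roughly 4.2 units apart; after: 4.8. That's 0.6 units further apart.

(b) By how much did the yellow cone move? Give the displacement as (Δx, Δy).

(0.8, 2.5)

From the two frames, the yellow cone sits at roughly (13.0, 2.4) before and (13.8, 4.9) after.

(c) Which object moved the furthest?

the orange torus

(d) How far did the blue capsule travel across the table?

2.5

From (7.9, 5.4) to (10.3, 6.0), the blue capsule covered √(2.4² + 0.6²) ≈ 2.5 units.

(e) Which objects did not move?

the white sphere and the brown cube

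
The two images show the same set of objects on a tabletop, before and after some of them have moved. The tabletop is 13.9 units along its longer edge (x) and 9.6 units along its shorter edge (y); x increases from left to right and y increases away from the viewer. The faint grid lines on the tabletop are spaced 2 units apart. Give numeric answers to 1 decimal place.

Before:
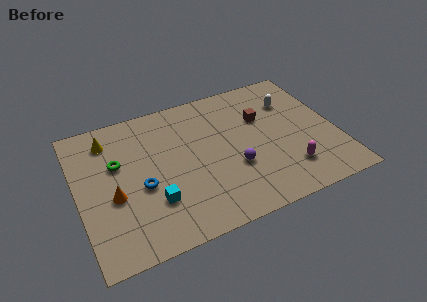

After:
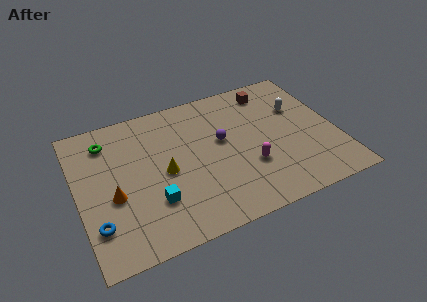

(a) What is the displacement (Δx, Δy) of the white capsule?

(0.3, -0.6)

From the two frames, the white capsule sits at roughly (11.8, 6.9) before and (12.1, 6.3) after.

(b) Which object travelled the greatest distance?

the yellow cone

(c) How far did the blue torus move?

3.0

The blue torus was near (3.3, 4.0) before and (0.8, 2.4) after, so it travelled √(2.5² + 1.6²) ≈ 3.0 units.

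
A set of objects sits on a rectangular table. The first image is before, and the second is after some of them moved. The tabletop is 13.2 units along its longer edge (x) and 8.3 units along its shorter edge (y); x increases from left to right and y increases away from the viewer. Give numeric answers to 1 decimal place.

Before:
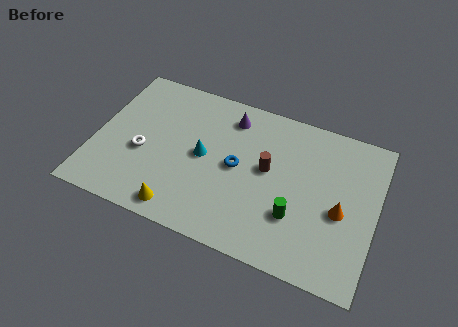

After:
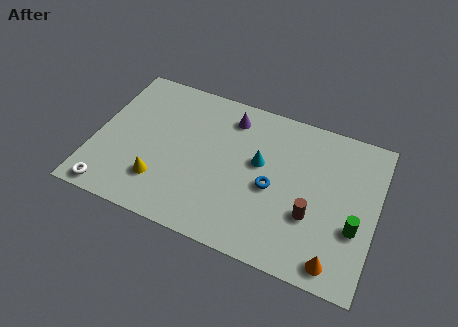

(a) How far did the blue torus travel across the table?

1.8

The blue torus moved from about (6.7, 4.2) to (8.4, 3.7), a distance of √(1.7² + 0.5²) ≈ 1.8.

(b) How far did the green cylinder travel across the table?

2.7

The green cylinder was near (9.6, 2.6) before and (12.3, 3.0) after, so it travelled √(2.7² + 0.4²) ≈ 2.7 units.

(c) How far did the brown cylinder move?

2.8

The brown cylinder moved from about (8.1, 4.6) to (10.3, 2.9), a distance of √(2.2² + 1.7²) ≈ 2.8.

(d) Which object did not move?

the purple cone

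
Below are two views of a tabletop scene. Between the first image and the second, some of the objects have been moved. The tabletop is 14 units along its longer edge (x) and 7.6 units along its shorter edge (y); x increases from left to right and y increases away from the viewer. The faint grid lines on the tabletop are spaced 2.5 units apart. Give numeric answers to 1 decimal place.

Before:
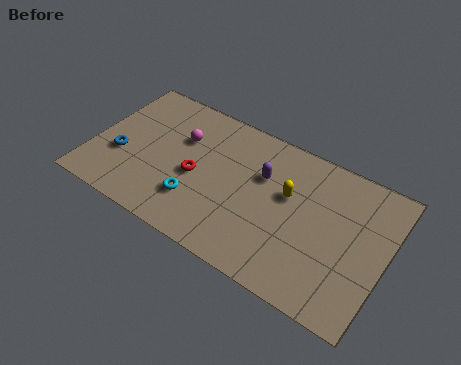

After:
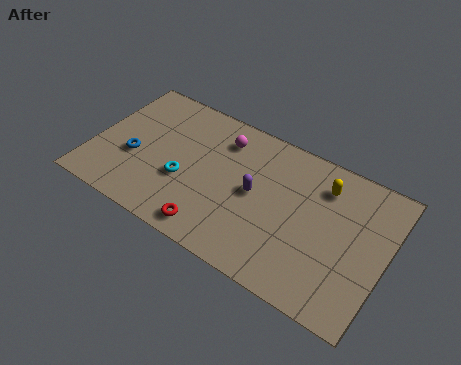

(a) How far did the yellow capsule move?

2.0

The yellow capsule was near (9.3, 4.6) before and (10.8, 5.9) after, so it travelled √(1.5² + 1.3²) ≈ 2.0 units.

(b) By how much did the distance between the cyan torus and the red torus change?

+1.2

The distance was about 1.3 in the first image and 2.5 in the second, so they moved 1.2 units further apart.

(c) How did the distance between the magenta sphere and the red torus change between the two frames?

+3.0

They were about 2.0 units apart before and 5.0 after — 3.0 units further apart.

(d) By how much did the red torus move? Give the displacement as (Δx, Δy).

(1.2, -2.4)

From the two frames, the red torus sits at roughly (5.0, 3.4) before and (6.2, 1.0) after.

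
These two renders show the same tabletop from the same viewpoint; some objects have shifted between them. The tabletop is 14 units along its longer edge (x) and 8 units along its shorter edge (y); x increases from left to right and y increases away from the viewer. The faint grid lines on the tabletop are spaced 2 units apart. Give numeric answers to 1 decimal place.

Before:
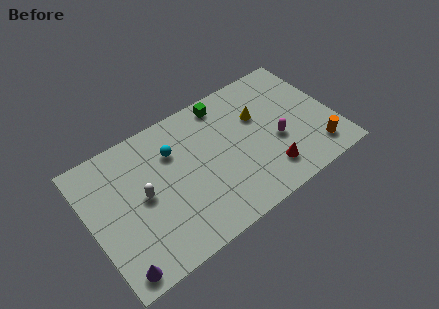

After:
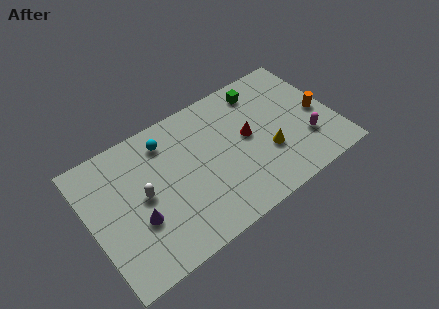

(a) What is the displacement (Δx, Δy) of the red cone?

(-0.7, 2.6)

The red cone was at about (9.8, 1.7) and moved to about (9.1, 4.3).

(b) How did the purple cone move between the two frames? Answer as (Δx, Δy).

(1.5, 2.0)

The purple cone started near (1.0, 0.9) and ended near (2.5, 2.9).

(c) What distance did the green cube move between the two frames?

2.1

From (8.2, 7.0) to (10.3, 6.7), the green cube covered √(2.1² + 0.3²) ≈ 2.1 units.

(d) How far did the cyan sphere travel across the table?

0.9

The cyan sphere was near (5.0, 5.7) before and (4.7, 6.5) after, so it travelled √(0.3² + 0.8²) ≈ 0.9 units.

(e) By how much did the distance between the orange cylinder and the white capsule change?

+0.3

The distance was about 9.9 in the first image and 10.2 in the second, so they moved 0.3 units further apart.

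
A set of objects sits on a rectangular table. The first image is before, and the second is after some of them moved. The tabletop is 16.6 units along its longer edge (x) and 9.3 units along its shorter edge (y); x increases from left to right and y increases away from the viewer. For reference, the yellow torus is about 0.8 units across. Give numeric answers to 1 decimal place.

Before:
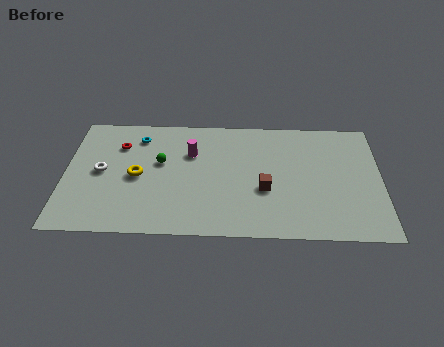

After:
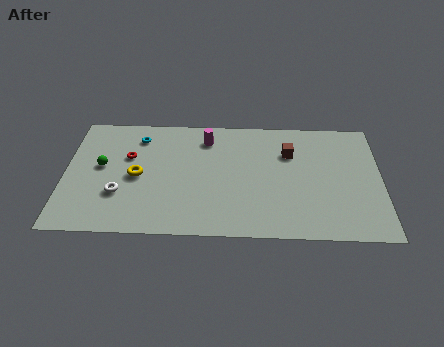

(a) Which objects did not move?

the yellow torus and the cyan torus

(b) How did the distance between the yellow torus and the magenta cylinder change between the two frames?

+1.4

They were about 3.4 units apart before and 4.8 after — 1.4 units further apart.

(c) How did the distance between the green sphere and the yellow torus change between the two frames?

+0.4

The distance was about 1.6 in the first image and 2.0 in the second, so they moved 0.4 units further apart.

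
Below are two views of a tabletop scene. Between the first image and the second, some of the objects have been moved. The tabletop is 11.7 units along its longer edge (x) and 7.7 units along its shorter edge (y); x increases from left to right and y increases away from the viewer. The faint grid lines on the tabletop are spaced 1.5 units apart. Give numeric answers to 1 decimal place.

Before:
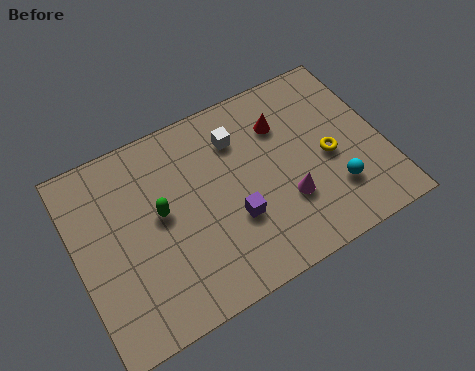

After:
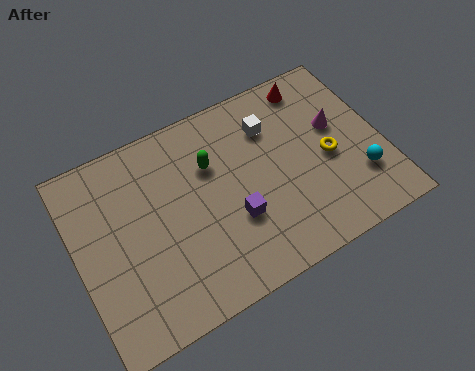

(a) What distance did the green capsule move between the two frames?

2.3

The green capsule moved from about (3.2, 4.2) to (5.3, 5.2), a distance of √(2.1² + 1.0²) ≈ 2.3.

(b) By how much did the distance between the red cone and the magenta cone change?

-0.9

They were about 3.1 units apart before and 2.2 after — 0.9 units closer together.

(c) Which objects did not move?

the yellow torus and the purple cube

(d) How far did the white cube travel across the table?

1.3

The white cube was near (6.4, 5.8) before and (7.7, 5.7) after, so it travelled √(1.3² + 0.1²) ≈ 1.3 units.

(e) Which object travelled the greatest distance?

the magenta cone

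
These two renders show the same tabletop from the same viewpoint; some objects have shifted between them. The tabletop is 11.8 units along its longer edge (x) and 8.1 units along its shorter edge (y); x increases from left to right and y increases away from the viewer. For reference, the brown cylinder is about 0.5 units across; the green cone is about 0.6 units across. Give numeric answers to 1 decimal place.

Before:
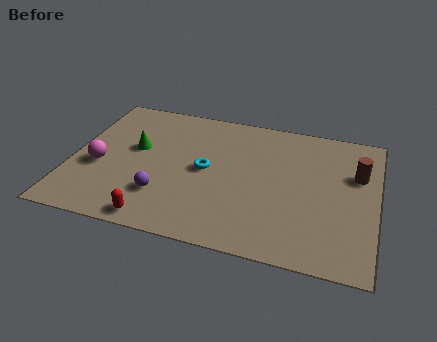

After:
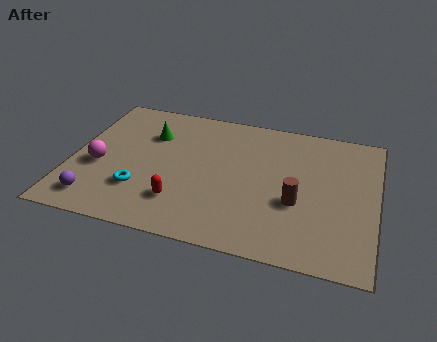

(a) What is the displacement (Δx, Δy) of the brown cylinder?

(-2.2, -2.2)

From the two frames, the brown cylinder sits at roughly (11.0, 5.3) before and (8.8, 3.1) after.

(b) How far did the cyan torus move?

3.0

From (5.2, 4.1) to (2.8, 2.3), the cyan torus covered √(2.4² + 1.8²) ≈ 3.0 units.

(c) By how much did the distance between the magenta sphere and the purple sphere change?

-0.8

They were about 2.8 units apart before and 2.0 after — 0.8 units closer together.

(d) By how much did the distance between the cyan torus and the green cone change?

+0.5

Before: roughly 2.9 units apart; after: 3.4. That's 0.5 units further apart.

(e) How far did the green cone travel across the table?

1.1

The green cone moved from about (2.4, 4.7) to (2.9, 5.7), a distance of √(0.5² + 1.0²) ≈ 1.1.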